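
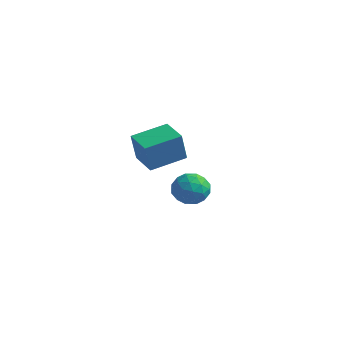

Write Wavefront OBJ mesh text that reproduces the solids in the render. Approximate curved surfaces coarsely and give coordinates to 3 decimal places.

v -3.673 3.619 -3.17
v -3.547 3.177 -1.742
v -3.076 5.174 -2.741
v -2.95 4.732 -1.313
v -2.43 3.208 -3.407
v -2.304 2.766 -1.979
v -1.833 4.763 -2.978
v -1.707 4.321 -1.55
v 1.523 0.8 -2.202
v 2.074 1.357 -2.444
v 2.506 -0.037 -1.896
v 3.057 0.52 -2.138
v 2.613 0.649 -1.46
v 2.006 1.167 -1.65
v 2.574 0.153 -2.69
v 1.967 0.671 -2.88
v 2.723 0.958 -2.746
v 2.747 1.264 -1.986
v 1.833 0.056 -2.354
v 1.857 0.362 -1.594
v 1.712 1.152 -2.35
v 2.868 0.168 -1.99
v 2.607 0.244 -1.592
v 2.931 0.572 -1.734
v 1.672 1.04 -1.883
v 1.996 1.368 -2.025
v 2.313 0.952 -1.447
v 2.584 -0.048 -2.315
v 2.908 0.28 -2.457
v 1.649 0.748 -2.606
v 1.973 1.076 -2.748
v 2.267 0.368 -2.893
v 2.417 1.245 -2.67
v 2.995 0.753 -2.49
v 2.712 0.537 -2.815
v 2.355 0.841 -2.926
v 2.432 1.425 -2.223
v 3.009 0.933 -2.043
v 2.749 1.009 -1.645
v 2.392 1.313 -1.756
v 2.813 1.19 -2.401
v 1.571 0.387 -2.297
v 2.148 -0.105 -2.117
v 2.188 0.007 -2.584
v 1.831 0.311 -2.695
v 1.585 0.567 -1.85
v 2.163 0.075 -1.67
v 2.225 0.479 -1.414
v 1.868 0.783 -1.525
v 1.767 0.13 -1.939
f 2 4 1
f 5 2 1
f 1 4 3
f 3 5 1
f 2 8 4
f 6 2 5
f 6 8 2
f 4 8 3
f 7 5 3
f 3 8 7
f 7 6 5
f 8 6 7
f 9 46 25
f 46 20 49
f 25 49 14
f 46 49 25
f 9 25 21
f 25 14 26
f 21 26 10
f 25 26 21
f 9 21 30
f 21 10 31
f 30 31 16
f 21 31 30
f 9 30 42
f 30 16 45
f 42 45 19
f 30 45 42
f 9 42 46
f 42 19 50
f 46 50 20
f 42 50 46
f 10 26 37
f 26 14 40
f 37 40 18
f 26 40 37
f 14 49 27
f 49 20 48
f 27 48 13
f 49 48 27
f 20 50 47
f 50 19 43
f 47 43 11
f 50 43 47
f 19 45 44
f 45 16 32
f 44 32 15
f 45 32 44
f 16 31 36
f 31 10 33
f 36 33 17
f 31 33 36
f 12 38 24
f 38 18 39
f 24 39 13
f 38 39 24
f 12 24 22
f 24 13 23
f 22 23 11
f 24 23 22
f 12 22 29
f 22 11 28
f 29 28 15
f 22 28 29
f 12 29 34
f 29 15 35
f 34 35 17
f 29 35 34
f 12 34 38
f 34 17 41
f 38 41 18
f 34 41 38
f 13 39 27
f 39 18 40
f 27 40 14
f 39 40 27
f 11 23 47
f 23 13 48
f 47 48 20
f 23 48 47
f 15 28 44
f 28 11 43
f 44 43 19
f 28 43 44
f 17 35 36
f 35 15 32
f 36 32 16
f 35 32 36
f 18 41 37
f 41 17 33
f 37 33 10
f 41 33 37



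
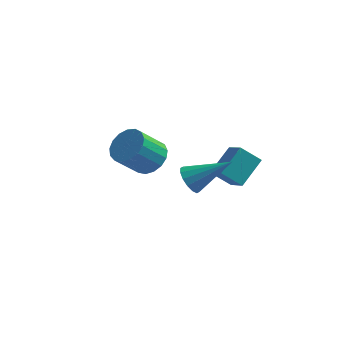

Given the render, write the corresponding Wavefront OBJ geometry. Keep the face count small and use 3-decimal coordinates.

v -3.451 0.508 -2.389
v -2.735 0.535 -1.861
v -3.533 -0.161 -0.743
v -4.249 -0.188 -1.271
v -2.937 0.901 -1.778
v -3.735 0.205 -0.66
v -3.257 1.177 -1.834
v -4.055 0.48 -0.716
v -3.621 1.299 -2.018
v -4.419 0.603 -0.9
v -3.947 1.24 -2.287
v -4.745 0.544 -1.169
v -4.158 1.014 -2.579
v -4.956 0.317 -1.461
v -4.208 0.672 -2.827
v -5.006 -0.025 -1.709
v -4.084 0.292 -2.976
v -4.882 -0.405 -1.858
v -3.816 -0.038 -2.99
v -4.613 -0.735 -1.872
v -3.463 -0.243 -2.866
v -4.261 -0.94 -1.748
v -3.108 -0.276 -2.633
v -3.906 -0.972 -1.515
v -2.832 -0.129 -2.344
v -3.629 -0.826 -1.226
v -2.697 0.164 -2.065
v -3.495 -0.533 -0.947
v -0.87 -3.682 -0.271
v -0.552 -3.437 -0.82
v 0.67 -3.338 0.771
v -0.712 -3.159 -0.676
v -0.914 -3.021 -0.423
v -1.104 -3.06 -0.129
v -1.232 -3.265 0.127
v -1.262 -3.583 0.276
v -1.187 -3.927 0.279
v -1.027 -4.205 0.134
v -0.825 -4.343 -0.118
v -0.635 -4.304 -0.412
v -0.508 -4.099 -0.668
v -0.478 -3.781 -0.817
v -0.457 0.238 -2.662
v 0.104 1.358 -1.802
v -1.086 1.061 -3.325
v -0.525 2.182 -2.465
v 0.405 0.338 -3.355
v 0.966 1.459 -2.495
v -0.224 1.162 -4.018
v 0.337 2.282 -3.158
f 2 1 5
f 2 5 3
f 3 5 6
f 3 6 4
f 5 1 7
f 5 7 6
f 6 7 8
f 6 8 4
f 7 1 9
f 7 9 8
f 8 9 10
f 8 10 4
f 9 1 11
f 9 11 10
f 10 11 12
f 10 12 4
f 11 1 13
f 11 13 12
f 12 13 14
f 12 14 4
f 13 1 15
f 13 15 14
f 14 15 16
f 14 16 4
f 15 1 17
f 15 17 16
f 16 17 18
f 16 18 4
f 17 1 19
f 17 19 18
f 18 19 20
f 18 20 4
f 19 1 21
f 19 21 20
f 20 21 22
f 20 22 4
f 21 1 23
f 21 23 22
f 22 23 24
f 22 24 4
f 23 1 25
f 23 25 24
f 24 25 26
f 24 26 4
f 25 1 27
f 25 27 26
f 26 27 28
f 26 28 4
f 27 1 2
f 27 2 28
f 28 2 3
f 28 3 4
f 30 29 32
f 30 32 31
f 32 29 33
f 32 33 31
f 33 29 34
f 33 34 31
f 34 29 35
f 34 35 31
f 35 29 36
f 35 36 31
f 36 29 37
f 36 37 31
f 37 29 38
f 37 38 31
f 38 29 39
f 38 39 31
f 39 29 40
f 39 40 31
f 40 29 41
f 40 41 31
f 41 29 42
f 41 42 31
f 42 29 30
f 42 30 31
f 44 46 43
f 47 44 43
f 43 46 45
f 45 47 43
f 44 50 46
f 48 44 47
f 48 50 44
f 46 50 45
f 49 47 45
f 45 50 49
f 49 48 47
f 50 48 49



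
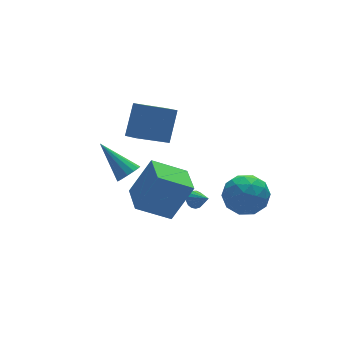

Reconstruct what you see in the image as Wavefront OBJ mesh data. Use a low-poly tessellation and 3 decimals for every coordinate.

v 0.721 -2.516 1.017
v 1.403 -1.978 1.844
v 2.317 -3.122 0.096
v 2.999 -2.584 0.923
v 2.35 -3.549 1.216
v 1.364 -3.174 1.785
v 2.356 -1.926 0.155
v 1.37 -1.551 0.724
v 2.413 -1.613 1.311
v 2.41 -2.617 1.966
v 1.31 -2.483 -0.026
v 1.307 -3.487 0.629
v 0.922 -2.193 1.511
v 2.798 -2.907 0.429
v 2.417 -3.474 0.601
v 2.817 -3.158 1.087
v 0.899 -2.897 1.477
v 1.3 -2.581 1.962
v 1.857 -3.504 1.593
v 2.42 -2.519 -0.022
v 2.821 -2.203 0.463
v 0.903 -1.942 0.853
v 1.303 -1.626 1.339
v 1.863 -1.596 0.347
v 1.916 -1.663 1.684
v 2.854 -2.02 1.143
v 2.476 -1.632 0.692
v 1.897 -1.412 1.026
v 1.914 -2.253 2.069
v 2.852 -2.61 1.528
v 2.471 -3.177 1.7
v 1.892 -2.956 2.035
v 2.508 -2.039 1.756
v 0.868 -2.49 0.412
v 1.806 -2.847 -0.129
v 1.828 -2.144 -0.095
v 1.249 -1.923 0.24
v 0.866 -3.08 0.797
v 1.804 -3.437 0.256
v 1.823 -3.688 0.914
v 1.244 -3.468 1.248
v 1.212 -3.061 0.184
v 0.44 2.34 1.769
v -1.278 2.458 2.683
v 0.293 3.226 1.377
v -1.425 3.345 2.291
v 1.305 3.155 3.289
v -0.413 3.274 4.203
v 1.158 4.042 2.897
v -0.56 4.16 3.811
v 0.228 -0.633 -0.185
v 0.647 -0.399 -0.014
v 0.452 -1.527 0.485
v 0.473 -0.327 0.141
v 0.242 -0.325 0.221
v 0.008 -0.393 0.208
v -0.176 -0.517 0.104
v -0.267 -0.667 -0.065
v -0.245 -0.809 -0.262
v -0.114 -0.911 -0.442
v 0.094 -0.949 -0.562
v 0.333 -0.915 -0.597
v 0.548 -0.816 -0.537
v 0.69 -0.675 -0.397
v 0.726 -0.525 -0.208
v -2.583 0.672 1.842
v -1.975 0.678 2.147
v -3.297 2.188 3.238
v -1.959 0.942 1.869
v -2.142 1.12 1.582
v -2.464 1.155 1.379
v -2.825 1.038 1.322
v -3.108 0.804 1.431
v -3.225 0.529 1.67
v -3.138 0.299 1.964
v -2.875 0.188 2.219
v -2.519 0.23 2.355
v -2.184 0.413 2.328
v -2.101 -2.669 0.921
v -3.643 -2.078 1.86
v -1.582 -1.038 0.746
v -3.125 -0.447 1.685
v -1.015 -2.813 2.795
v -2.558 -2.222 3.734
v -0.497 -1.182 2.62
v -2.039 -0.591 3.559
f 1 38 17
f 38 12 41
f 17 41 6
f 38 41 17
f 1 17 13
f 17 6 18
f 13 18 2
f 17 18 13
f 1 13 22
f 13 2 23
f 22 23 8
f 13 23 22
f 1 22 34
f 22 8 37
f 34 37 11
f 22 37 34
f 1 34 38
f 34 11 42
f 38 42 12
f 34 42 38
f 2 18 29
f 18 6 32
f 29 32 10
f 18 32 29
f 6 41 19
f 41 12 40
f 19 40 5
f 41 40 19
f 12 42 39
f 42 11 35
f 39 35 3
f 42 35 39
f 11 37 36
f 37 8 24
f 36 24 7
f 37 24 36
f 8 23 28
f 23 2 25
f 28 25 9
f 23 25 28
f 4 30 16
f 30 10 31
f 16 31 5
f 30 31 16
f 4 16 14
f 16 5 15
f 14 15 3
f 16 15 14
f 4 14 21
f 14 3 20
f 21 20 7
f 14 20 21
f 4 21 26
f 21 7 27
f 26 27 9
f 21 27 26
f 4 26 30
f 26 9 33
f 30 33 10
f 26 33 30
f 5 31 19
f 31 10 32
f 19 32 6
f 31 32 19
f 3 15 39
f 15 5 40
f 39 40 12
f 15 40 39
f 7 20 36
f 20 3 35
f 36 35 11
f 20 35 36
f 9 27 28
f 27 7 24
f 28 24 8
f 27 24 28
f 10 33 29
f 33 9 25
f 29 25 2
f 33 25 29
f 44 46 43
f 47 44 43
f 43 46 45
f 45 47 43
f 44 50 46
f 48 44 47
f 48 50 44
f 46 50 45
f 49 47 45
f 45 50 49
f 49 48 47
f 50 48 49
f 52 51 54
f 52 54 53
f 54 51 55
f 54 55 53
f 55 51 56
f 55 56 53
f 56 51 57
f 56 57 53
f 57 51 58
f 57 58 53
f 58 51 59
f 58 59 53
f 59 51 60
f 59 60 53
f 60 51 61
f 60 61 53
f 61 51 62
f 61 62 53
f 62 51 63
f 62 63 53
f 63 51 64
f 63 64 53
f 64 51 65
f 64 65 53
f 65 51 52
f 65 52 53
f 67 66 69
f 67 69 68
f 69 66 70
f 69 70 68
f 70 66 71
f 70 71 68
f 71 66 72
f 71 72 68
f 72 66 73
f 72 73 68
f 73 66 74
f 73 74 68
f 74 66 75
f 74 75 68
f 75 66 76
f 75 76 68
f 76 66 77
f 76 77 68
f 77 66 78
f 77 78 68
f 78 66 67
f 78 67 68
f 80 82 79
f 83 80 79
f 79 82 81
f 81 83 79
f 80 86 82
f 84 80 83
f 84 86 80
f 82 86 81
f 85 83 81
f 81 86 85
f 85 84 83
f 86 84 85



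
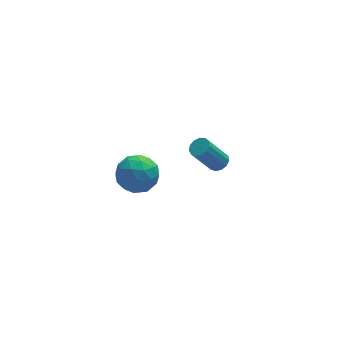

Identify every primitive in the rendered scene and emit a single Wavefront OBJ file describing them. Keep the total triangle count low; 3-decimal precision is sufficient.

v -3.287 -2.829 3.518
v -2.539 -2.249 3.109
v -2.221 -3.391 4.671
v -1.473 -2.811 4.262
v -2.263 -2.364 4.75
v -2.922 -2.017 4.037
v -1.838 -3.623 3.743
v -2.497 -3.276 3.03
v -1.644 -2.741 3.248
v -1.906 -1.962 3.87
v -2.854 -3.678 3.91
v -3.116 -2.899 4.532
v -3.006 -2.49 3.212
v -1.754 -3.15 4.568
v -2.218 -2.887 4.854
v -1.778 -2.547 4.614
v -3.231 -2.353 3.758
v -2.792 -2.012 3.517
v -2.63 -2.08 4.482
v -1.968 -3.628 4.263
v -1.529 -3.287 4.022
v -2.982 -3.093 3.166
v -2.542 -2.753 2.926
v -2.13 -3.56 3.298
v -2.041 -2.438 3.054
v -1.414 -2.768 3.731
v -1.629 -3.245 3.426
v -2.016 -3.041 3.008
v -2.195 -1.981 3.419
v -1.569 -2.311 4.097
v -2.033 -2.048 4.384
v -2.42 -1.844 3.965
v -1.669 -2.269 3.501
v -3.191 -3.329 3.683
v -2.565 -3.659 4.361
v -2.34 -3.796 3.815
v -2.727 -3.592 3.396
v -3.346 -2.872 4.049
v -2.719 -3.202 4.726
v -2.744 -2.599 4.772
v -3.131 -2.395 4.354
v -3.091 -3.371 4.279
v 2.845 2.81 -2.44
v 3.221 3.154 -2.184
v 2.23 3.074 -0.624
v 1.855 2.73 -0.88
v 2.999 3.344 -2.315
v 2.008 3.265 -0.755
v 2.728 3.366 -2.486
v 1.737 3.286 -0.926
v 2.494 3.21 -2.643
v 1.503 3.131 -1.082
v 2.372 2.928 -2.735
v 1.381 2.848 -1.174
v 2.4 2.608 -2.733
v 1.409 2.528 -1.173
v 2.57 2.352 -2.639
v 1.579 2.272 -1.078
v 2.827 2.242 -2.481
v 1.836 2.162 -0.921
v 3.09 2.312 -2.31
v 2.099 2.232 -0.75
v 3.275 2.54 -2.181
v 2.284 2.46 -0.621
v 3.324 2.854 -2.134
v 2.333 2.774 -0.574
f 1 38 17
f 38 12 41
f 17 41 6
f 38 41 17
f 1 17 13
f 17 6 18
f 13 18 2
f 17 18 13
f 1 13 22
f 13 2 23
f 22 23 8
f 13 23 22
f 1 22 34
f 22 8 37
f 34 37 11
f 22 37 34
f 1 34 38
f 34 11 42
f 38 42 12
f 34 42 38
f 2 18 29
f 18 6 32
f 29 32 10
f 18 32 29
f 6 41 19
f 41 12 40
f 19 40 5
f 41 40 19
f 12 42 39
f 42 11 35
f 39 35 3
f 42 35 39
f 11 37 36
f 37 8 24
f 36 24 7
f 37 24 36
f 8 23 28
f 23 2 25
f 28 25 9
f 23 25 28
f 4 30 16
f 30 10 31
f 16 31 5
f 30 31 16
f 4 16 14
f 16 5 15
f 14 15 3
f 16 15 14
f 4 14 21
f 14 3 20
f 21 20 7
f 14 20 21
f 4 21 26
f 21 7 27
f 26 27 9
f 21 27 26
f 4 26 30
f 26 9 33
f 30 33 10
f 26 33 30
f 5 31 19
f 31 10 32
f 19 32 6
f 31 32 19
f 3 15 39
f 15 5 40
f 39 40 12
f 15 40 39
f 7 20 36
f 20 3 35
f 36 35 11
f 20 35 36
f 9 27 28
f 27 7 24
f 28 24 8
f 27 24 28
f 10 33 29
f 33 9 25
f 29 25 2
f 33 25 29
f 44 43 47
f 44 47 45
f 45 47 48
f 45 48 46
f 47 43 49
f 47 49 48
f 48 49 50
f 48 50 46
f 49 43 51
f 49 51 50
f 50 51 52
f 50 52 46
f 51 43 53
f 51 53 52
f 52 53 54
f 52 54 46
f 53 43 55
f 53 55 54
f 54 55 56
f 54 56 46
f 55 43 57
f 55 57 56
f 56 57 58
f 56 58 46
f 57 43 59
f 57 59 58
f 58 59 60
f 58 60 46
f 59 43 61
f 59 61 60
f 60 61 62
f 60 62 46
f 61 43 63
f 61 63 62
f 62 63 64
f 62 64 46
f 63 43 65
f 63 65 64
f 64 65 66
f 64 66 46
f 65 43 44
f 65 44 66
f 66 44 45
f 66 45 46



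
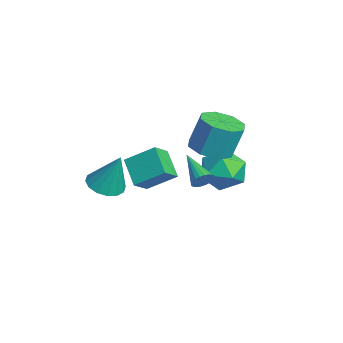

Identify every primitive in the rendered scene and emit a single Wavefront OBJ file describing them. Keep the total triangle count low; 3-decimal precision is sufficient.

v -3.74 -1.417 -1.611
v -2.797 -1.505 -1.821
v -3.24 -0.783 0.371
v -2.914 -1.032 -1.943
v -3.251 -0.662 -1.975
v -3.72 -0.494 -1.911
v -4.194 -0.573 -1.766
v -4.547 -0.878 -1.579
v -4.683 -1.328 -1.401
v -4.567 -1.801 -1.279
v -4.229 -2.171 -1.247
v -3.761 -2.339 -1.311
v -3.286 -2.26 -1.456
v -2.934 -1.955 -1.643
v -0.507 2.397 0.091
v -0.221 2.192 0.552
v -2.073 2.003 0.889
v -0.247 2.41 0.609
v -0.312 2.625 0.587
v -0.407 2.806 0.49
v -0.518 2.925 0.332
v -0.627 2.963 0.137
v -0.717 2.914 -0.065
v -0.776 2.788 -0.243
v -0.794 2.601 -0.37
v -0.768 2.384 -0.427
v -0.703 2.168 -0.405
v -0.608 1.987 -0.307
v -0.497 1.869 -0.149
v -0.388 1.831 0.046
v -0.298 1.879 0.247
v -0.239 2.006 0.425
v -1.523 2.948 1.491
v -0.438 3.047 1.454
v -0.432 3.611 3.132
v -1.517 3.512 3.169
v -0.83 3.745 1.221
v -0.825 4.309 2.898
v -1.629 3.976 1.145
v -1.623 4.541 2.823
v -2.365 3.605 1.273
v -2.359 4.169 2.95
v -2.608 2.849 1.528
v -2.602 3.413 3.206
v -2.215 2.151 1.762
v -2.21 2.715 3.439
v -1.417 1.919 1.837
v -1.411 2.484 3.515
v -0.681 2.291 1.71
v -0.675 2.855 3.387
v -3.734 4.915 -1.145
v -2.588 4.804 -1.608
v -3.592 3.076 -0.352
v -2.446 2.965 -0.815
v -2.667 3.764 0.107
v -2.755 4.901 -0.383
v -3.425 2.979 -1.577
v -3.513 4.116 -2.067
v -2.398 3.607 -1.876
v -1.929 4.093 -0.835
v -4.251 3.787 -1.125
v -3.782 4.273 -0.084
v 1.702 -0.549 1.348
v 0.491 -0.74 2.213
v 2.124 0.703 2.215
v 0.913 0.511 3.08
v 2.287 -1.211 2.02
v 1.076 -1.403 2.885
v 2.709 0.04 2.887
v 1.498 -0.151 3.752
f 2 1 4
f 2 4 3
f 4 1 5
f 4 5 3
f 5 1 6
f 5 6 3
f 6 1 7
f 6 7 3
f 7 1 8
f 7 8 3
f 8 1 9
f 8 9 3
f 9 1 10
f 9 10 3
f 10 1 11
f 10 11 3
f 11 1 12
f 11 12 3
f 12 1 13
f 12 13 3
f 13 1 14
f 13 14 3
f 14 1 2
f 14 2 3
f 16 15 18
f 16 18 17
f 18 15 19
f 18 19 17
f 19 15 20
f 19 20 17
f 20 15 21
f 20 21 17
f 21 15 22
f 21 22 17
f 22 15 23
f 22 23 17
f 23 15 24
f 23 24 17
f 24 15 25
f 24 25 17
f 25 15 26
f 25 26 17
f 26 15 27
f 26 27 17
f 27 15 28
f 27 28 17
f 28 15 29
f 28 29 17
f 29 15 30
f 29 30 17
f 30 15 31
f 30 31 17
f 31 15 32
f 31 32 17
f 32 15 16
f 32 16 17
f 34 33 37
f 34 37 35
f 35 37 38
f 35 38 36
f 37 33 39
f 37 39 38
f 38 39 40
f 38 40 36
f 39 33 41
f 39 41 40
f 40 41 42
f 40 42 36
f 41 33 43
f 41 43 42
f 42 43 44
f 42 44 36
f 43 33 45
f 43 45 44
f 44 45 46
f 44 46 36
f 45 33 47
f 45 47 46
f 46 47 48
f 46 48 36
f 47 33 49
f 47 49 48
f 48 49 50
f 48 50 36
f 49 33 34
f 49 34 50
f 50 34 35
f 50 35 36
f 51 62 56
f 51 56 52
f 51 52 58
f 51 58 61
f 51 61 62
f 52 56 60
f 56 62 55
f 62 61 53
f 61 58 57
f 58 52 59
f 54 60 55
f 54 55 53
f 54 53 57
f 54 57 59
f 54 59 60
f 55 60 56
f 53 55 62
f 57 53 61
f 59 57 58
f 60 59 52
f 64 66 63
f 67 64 63
f 63 66 65
f 65 67 63
f 64 70 66
f 68 64 67
f 68 70 64
f 66 70 65
f 69 67 65
f 65 70 69
f 69 68 67
f 70 68 69



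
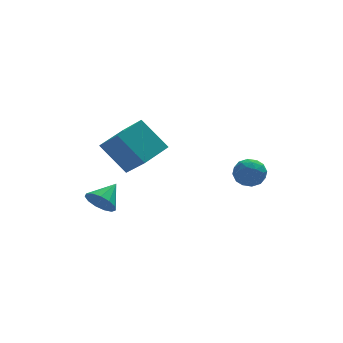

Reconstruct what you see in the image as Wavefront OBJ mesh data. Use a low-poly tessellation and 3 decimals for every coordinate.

v -2.738 1.611 -3.262
v -2.103 1.191 -3.64
v -1.802 2.429 -2.598
v -2.216 1.555 -3.93
v -2.494 1.937 -4.008
v -2.85 2.215 -3.849
v -3.171 2.301 -3.504
v -3.354 2.168 -3.082
v -3.341 1.858 -2.717
v -3.138 1.47 -2.525
v -2.807 1.126 -2.567
v -2.455 0.936 -2.83
v -2.192 0.96 -3.23
v 3.718 -0.924 -0.166
v 4.249 -1.536 -0.345
v 2.691 -1.784 -0.275
v 3.222 -2.396 -0.454
v 3.205 -2.072 0.31
v 3.84 -1.54 0.377
v 3.1 -1.78 -0.997
v 3.735 -1.248 -0.93
v 3.867 -2.065 -0.859
v 3.933 -2.246 -0.051
v 3.007 -1.074 -0.569
v 3.073 -1.255 0.239
v 4.074 -1.155 -0.246
v 2.866 -2.165 -0.374
v 2.856 -1.975 0.075
v 3.169 -2.335 -0.03
v 3.833 -1.157 0.179
v 4.146 -1.517 0.073
v 3.532 -1.832 0.459
v 2.794 -1.803 -0.693
v 3.107 -2.163 -0.799
v 3.771 -0.985 -0.59
v 4.084 -1.345 -0.695
v 3.408 -1.488 -1.079
v 4.162 -1.826 -0.654
v 3.558 -2.331 -0.718
v 3.486 -1.969 -1.037
v 3.859 -1.656 -0.998
v 4.2 -1.932 -0.179
v 3.596 -2.437 -0.243
v 3.586 -2.246 0.207
v 3.96 -1.934 0.246
v 3.976 -2.243 -0.481
v 3.344 -0.883 -0.377
v 2.74 -1.388 -0.441
v 2.98 -1.386 -0.866
v 3.354 -1.074 -0.827
v 3.382 -0.989 0.098
v 2.778 -1.494 0.034
v 3.081 -1.664 0.378
v 3.454 -1.351 0.417
v 2.964 -1.077 -0.139
v -2.153 -1.422 0.338
v -1.584 -2.643 1.546
v -3.16 -0.525 1.719
v -2.592 -1.747 2.927
v -0.868 -0.493 0.673
v -0.3 -1.715 1.881
v -1.876 0.403 2.054
v -1.307 -0.818 3.262
f 2 1 4
f 2 4 3
f 4 1 5
f 4 5 3
f 5 1 6
f 5 6 3
f 6 1 7
f 6 7 3
f 7 1 8
f 7 8 3
f 8 1 9
f 8 9 3
f 9 1 10
f 9 10 3
f 10 1 11
f 10 11 3
f 11 1 12
f 11 12 3
f 12 1 13
f 12 13 3
f 13 1 2
f 13 2 3
f 14 51 30
f 51 25 54
f 30 54 19
f 51 54 30
f 14 30 26
f 30 19 31
f 26 31 15
f 30 31 26
f 14 26 35
f 26 15 36
f 35 36 21
f 26 36 35
f 14 35 47
f 35 21 50
f 47 50 24
f 35 50 47
f 14 47 51
f 47 24 55
f 51 55 25
f 47 55 51
f 15 31 42
f 31 19 45
f 42 45 23
f 31 45 42
f 19 54 32
f 54 25 53
f 32 53 18
f 54 53 32
f 25 55 52
f 55 24 48
f 52 48 16
f 55 48 52
f 24 50 49
f 50 21 37
f 49 37 20
f 50 37 49
f 21 36 41
f 36 15 38
f 41 38 22
f 36 38 41
f 17 43 29
f 43 23 44
f 29 44 18
f 43 44 29
f 17 29 27
f 29 18 28
f 27 28 16
f 29 28 27
f 17 27 34
f 27 16 33
f 34 33 20
f 27 33 34
f 17 34 39
f 34 20 40
f 39 40 22
f 34 40 39
f 17 39 43
f 39 22 46
f 43 46 23
f 39 46 43
f 18 44 32
f 44 23 45
f 32 45 19
f 44 45 32
f 16 28 52
f 28 18 53
f 52 53 25
f 28 53 52
f 20 33 49
f 33 16 48
f 49 48 24
f 33 48 49
f 22 40 41
f 40 20 37
f 41 37 21
f 40 37 41
f 23 46 42
f 46 22 38
f 42 38 15
f 46 38 42
f 57 59 56
f 60 57 56
f 56 59 58
f 58 60 56
f 57 63 59
f 61 57 60
f 61 63 57
f 59 63 58
f 62 60 58
f 58 63 62
f 62 61 60
f 63 61 62



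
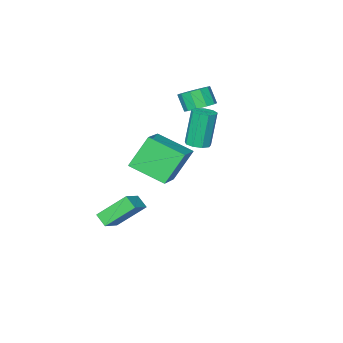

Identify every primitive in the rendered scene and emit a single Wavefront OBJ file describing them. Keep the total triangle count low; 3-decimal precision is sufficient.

v -1.151 1.499 2.108
v -0.722 0.976 2.179
v -1.241 0.838 4.302
v -1.669 1.361 4.232
v -0.499 1.376 2.259
v -1.018 1.238 4.383
v -0.581 1.833 2.269
v -1.099 1.696 4.392
v -0.929 2.135 2.204
v -1.448 1.997 4.327
v -1.381 2.139 2.094
v -1.9 2.001 4.217
v -1.725 1.843 1.99
v -2.244 1.705 4.114
v -1.801 1.387 1.942
v -2.319 1.249 4.066
v -1.572 0.983 1.972
v -2.09 0.845 4.095
v -1.146 0.82 2.065
v -1.664 0.682 4.189
v 0.812 -1.04 -2.35
v 1.924 -0.516 -1.681
v 0.776 -0.319 -2.854
v 1.888 0.205 -2.184
v 2.072 -1.945 -3.736
v 3.184 -1.421 -3.066
v 2.036 -1.224 -4.239
v 3.148 -0.7 -3.57
v 0.162 2.851 2.707
v 1.106 1.123 3.493
v 1.535 3.944 3.46
v 2.479 2.217 4.246
v 1.261 2.663 0.974
v 2.205 0.936 1.76
v 2.634 3.757 1.727
v 3.578 2.029 2.513
v -3.801 -1.696 2.451
v -3.004 -2.072 2.227
v -3.021 -2.701 3.226
v -3.819 -2.324 3.449
v -2.899 -1.605 2.523
v -2.916 -2.234 3.522
v -3.139 -1.173 2.791
v -3.156 -1.802 3.79
v -3.632 -0.94 2.929
v -3.649 -1.569 3.928
v -4.19 -0.996 2.885
v -4.207 -1.625 3.883
v -4.599 -1.319 2.674
v -4.616 -1.948 3.673
v -4.704 -1.786 2.378
v -4.721 -2.415 3.377
v -4.464 -2.218 2.11
v -4.481 -2.847 3.109
v -3.971 -2.451 1.972
v -3.988 -3.08 2.971
v -3.413 -2.395 2.017
v -3.43 -3.024 3.015
f 2 1 5
f 2 5 3
f 3 5 6
f 3 6 4
f 5 1 7
f 5 7 6
f 6 7 8
f 6 8 4
f 7 1 9
f 7 9 8
f 8 9 10
f 8 10 4
f 9 1 11
f 9 11 10
f 10 11 12
f 10 12 4
f 11 1 13
f 11 13 12
f 12 13 14
f 12 14 4
f 13 1 15
f 13 15 14
f 14 15 16
f 14 16 4
f 15 1 17
f 15 17 16
f 16 17 18
f 16 18 4
f 17 1 19
f 17 19 18
f 18 19 20
f 18 20 4
f 19 1 2
f 19 2 20
f 20 2 3
f 20 3 4
f 22 24 21
f 25 22 21
f 21 24 23
f 23 25 21
f 22 28 24
f 26 22 25
f 26 28 22
f 24 28 23
f 27 25 23
f 23 28 27
f 27 26 25
f 28 26 27
f 30 32 29
f 33 30 29
f 29 32 31
f 31 33 29
f 30 36 32
f 34 30 33
f 34 36 30
f 32 36 31
f 35 33 31
f 31 36 35
f 35 34 33
f 36 34 35
f 38 37 41
f 38 41 39
f 39 41 42
f 39 42 40
f 41 37 43
f 41 43 42
f 42 43 44
f 42 44 40
f 43 37 45
f 43 45 44
f 44 45 46
f 44 46 40
f 45 37 47
f 45 47 46
f 46 47 48
f 46 48 40
f 47 37 49
f 47 49 48
f 48 49 50
f 48 50 40
f 49 37 51
f 49 51 50
f 50 51 52
f 50 52 40
f 51 37 53
f 51 53 52
f 52 53 54
f 52 54 40
f 53 37 55
f 53 55 54
f 54 55 56
f 54 56 40
f 55 37 57
f 55 57 56
f 56 57 58
f 56 58 40
f 57 37 38
f 57 38 58
f 58 38 39
f 58 39 40



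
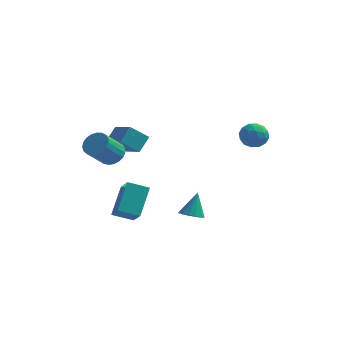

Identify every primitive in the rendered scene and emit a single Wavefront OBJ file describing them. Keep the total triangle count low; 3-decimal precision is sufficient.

v -2.864 -2.52 -1.059
v -2.247 -3.559 -0.042
v -2.702 -1.14 0.251
v -2.085 -2.179 1.269
v -1.755 -2.261 -1.469
v -1.138 -3.3 -0.451
v -1.593 -0.881 -0.158
v -0.976 -1.92 0.859
v -2.895 -0.402 3.189
v -2.571 0.386 3.915
v -3.976 0.653 2.525
v -3.652 1.442 3.252
v -1.988 -0.002 2.348
v -1.664 0.787 3.075
v -3.069 1.054 1.685
v -2.745 1.842 2.411
v 2.935 3.197 2.306
v 3.399 3.633 2.872
v 3.621 2.047 2.628
v 4.085 2.483 3.194
v 3.257 2.344 3.339
v 2.833 3.055 3.139
v 4.187 2.625 2.361
v 3.763 3.336 2.161
v 4.173 3.279 2.906
v 3.598 3.106 3.51
v 3.422 2.574 1.99
v 2.847 2.401 2.594
v 3.107 3.516 2.56
v 3.913 2.164 2.94
v 3.427 2.082 3.025
v 3.699 2.339 3.357
v 2.774 3.177 2.717
v 3.047 3.433 3.05
v 2.963 2.675 3.325
v 3.973 2.247 2.45
v 4.246 2.503 2.783
v 3.321 3.341 2.143
v 3.593 3.598 2.475
v 4.057 3.005 2.175
v 3.834 3.564 2.913
v 4.238 2.888 3.103
v 4.297 2.971 2.613
v 4.048 3.389 2.496
v 3.496 3.462 3.268
v 3.9 2.786 3.458
v 3.413 2.705 3.543
v 3.164 3.123 3.425
v 3.951 3.254 3.288
v 3.12 2.894 2.042
v 3.524 2.218 2.232
v 3.856 2.557 2.075
v 3.607 2.975 1.957
v 2.782 2.792 2.397
v 3.186 2.116 2.587
v 2.972 2.291 3.004
v 2.723 2.709 2.887
v 3.069 2.426 2.212
v -3.077 -1.379 2.82
v -2.403 -1.771 2.84
v -3.009 -2.753 4.019
v -3.683 -2.361 4
v -2.352 -1.538 3.06
v -2.958 -2.52 4.239
v -2.427 -1.278 3.238
v -3.032 -2.26 4.418
v -2.613 -1.035 3.345
v -3.219 -2.017 4.524
v -2.88 -0.852 3.36
v -3.486 -1.834 4.54
v -3.181 -0.759 3.282
v -3.787 -1.741 4.462
v -3.464 -0.774 3.125
v -4.07 -1.756 4.304
v -3.681 -0.894 2.914
v -4.286 -1.876 4.094
v -3.792 -1.097 2.688
v -4.398 -2.079 3.867
v -3.78 -1.349 2.484
v -4.386 -2.331 3.664
v -3.647 -1.606 2.338
v -4.253 -2.588 3.518
v -3.415 -1.824 2.276
v -4.021 -2.806 3.456
v -3.125 -1.965 2.308
v -3.73 -2.947 3.487
v -2.826 -2.005 2.428
v -3.432 -2.987 3.608
v -2.571 -1.936 2.616
v -3.176 -2.918 3.796
v 1.041 -1.167 -1.348
v 1.391 -1.725 -1.11
v 1.219 -0.493 -0.032
v 1.644 -1.509 -1.255
v 1.736 -1.203 -1.424
v 1.641 -0.886 -1.573
v 1.386 -0.645 -1.662
v 1.038 -0.544 -1.667
v 0.691 -0.61 -1.586
v 0.438 -0.825 -1.442
v 0.346 -1.132 -1.272
v 0.441 -1.448 -1.123
v 0.696 -1.689 -1.034
v 1.044 -1.79 -1.03
f 2 4 1
f 5 2 1
f 1 4 3
f 3 5 1
f 2 8 4
f 6 2 5
f 6 8 2
f 4 8 3
f 7 5 3
f 3 8 7
f 7 6 5
f 8 6 7
f 10 12 9
f 13 10 9
f 9 12 11
f 11 13 9
f 10 16 12
f 14 10 13
f 14 16 10
f 12 16 11
f 15 13 11
f 11 16 15
f 15 14 13
f 16 14 15
f 17 54 33
f 54 28 57
f 33 57 22
f 54 57 33
f 17 33 29
f 33 22 34
f 29 34 18
f 33 34 29
f 17 29 38
f 29 18 39
f 38 39 24
f 29 39 38
f 17 38 50
f 38 24 53
f 50 53 27
f 38 53 50
f 17 50 54
f 50 27 58
f 54 58 28
f 50 58 54
f 18 34 45
f 34 22 48
f 45 48 26
f 34 48 45
f 22 57 35
f 57 28 56
f 35 56 21
f 57 56 35
f 28 58 55
f 58 27 51
f 55 51 19
f 58 51 55
f 27 53 52
f 53 24 40
f 52 40 23
f 53 40 52
f 24 39 44
f 39 18 41
f 44 41 25
f 39 41 44
f 20 46 32
f 46 26 47
f 32 47 21
f 46 47 32
f 20 32 30
f 32 21 31
f 30 31 19
f 32 31 30
f 20 30 37
f 30 19 36
f 37 36 23
f 30 36 37
f 20 37 42
f 37 23 43
f 42 43 25
f 37 43 42
f 20 42 46
f 42 25 49
f 46 49 26
f 42 49 46
f 21 47 35
f 47 26 48
f 35 48 22
f 47 48 35
f 19 31 55
f 31 21 56
f 55 56 28
f 31 56 55
f 23 36 52
f 36 19 51
f 52 51 27
f 36 51 52
f 25 43 44
f 43 23 40
f 44 40 24
f 43 40 44
f 26 49 45
f 49 25 41
f 45 41 18
f 49 41 45
f 60 59 63
f 60 63 61
f 61 63 64
f 61 64 62
f 63 59 65
f 63 65 64
f 64 65 66
f 64 66 62
f 65 59 67
f 65 67 66
f 66 67 68
f 66 68 62
f 67 59 69
f 67 69 68
f 68 69 70
f 68 70 62
f 69 59 71
f 69 71 70
f 70 71 72
f 70 72 62
f 71 59 73
f 71 73 72
f 72 73 74
f 72 74 62
f 73 59 75
f 73 75 74
f 74 75 76
f 74 76 62
f 75 59 77
f 75 77 76
f 76 77 78
f 76 78 62
f 77 59 79
f 77 79 78
f 78 79 80
f 78 80 62
f 79 59 81
f 79 81 80
f 80 81 82
f 80 82 62
f 81 59 83
f 81 83 82
f 82 83 84
f 82 84 62
f 83 59 85
f 83 85 84
f 84 85 86
f 84 86 62
f 85 59 87
f 85 87 86
f 86 87 88
f 86 88 62
f 87 59 89
f 87 89 88
f 88 89 90
f 88 90 62
f 89 59 60
f 89 60 90
f 90 60 61
f 90 61 62
f 92 91 94
f 92 94 93
f 94 91 95
f 94 95 93
f 95 91 96
f 95 96 93
f 96 91 97
f 96 97 93
f 97 91 98
f 97 98 93
f 98 91 99
f 98 99 93
f 99 91 100
f 99 100 93
f 100 91 101
f 100 101 93
f 101 91 102
f 101 102 93
f 102 91 103
f 102 103 93
f 103 91 104
f 103 104 93
f 104 91 92
f 104 92 93



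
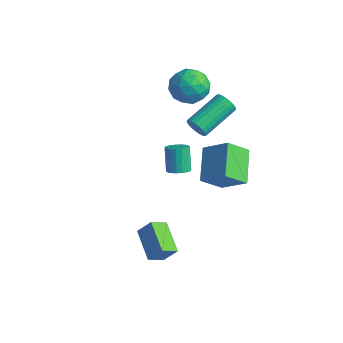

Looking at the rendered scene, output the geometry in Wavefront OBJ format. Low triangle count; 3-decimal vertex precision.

v -1.137 2.387 -2.832
v -0.585 2.437 -2.577
v -1.171 2.902 -1.394
v -1.723 2.853 -1.648
v -0.621 2.681 -2.691
v -1.207 3.146 -1.508
v -0.759 2.866 -2.833
v -1.345 3.331 -1.649
v -0.972 2.957 -2.974
v -1.558 3.422 -1.791
v -1.218 2.935 -3.087
v -1.804 3.4 -1.904
v -1.448 2.805 -3.15
v -2.034 3.27 -1.967
v -1.616 2.592 -3.149
v -2.202 3.057 -1.966
v -1.689 2.338 -3.086
v -2.275 2.803 -1.903
v -1.653 2.094 -2.972
v -2.239 2.559 -1.789
v -1.515 1.909 -2.831
v -2.101 2.374 -1.647
v -1.302 1.818 -2.689
v -1.888 2.283 -1.506
v -1.056 1.84 -2.576
v -1.642 2.305 -1.393
v -0.826 1.97 -2.513
v -1.412 2.435 -1.33
v -0.658 2.183 -2.514
v -1.244 2.648 -1.331
v 3.406 -2.945 -2.532
v 3.23 -3.754 -2.027
v 1.981 -2.272 -1.949
v 1.806 -3.081 -1.443
v 3.914 -2.559 -1.737
v 3.739 -3.368 -1.231
v 2.49 -1.886 -1.153
v 2.314 -2.695 -0.648
v 1.147 1.3 2.855
v 1.472 1.468 2.379
v 1.478 3.408 3.07
v 1.153 3.24 3.545
v 1.254 1.497 2.299
v 1.261 3.438 2.989
v 1.02 1.496 2.302
v 1.027 3.437 2.993
v 0.805 1.466 2.39
v 0.812 3.407 3.081
v 0.642 1.41 2.549
v 0.649 3.351 3.239
v 0.556 1.337 2.754
v 0.563 3.278 3.445
v 0.56 1.259 2.975
v 0.567 3.2 3.665
v 0.653 1.187 3.177
v 0.66 3.128 3.868
v 0.822 1.132 3.33
v 0.828 3.072 4.021
v 1.039 1.102 3.411
v 1.046 3.043 4.101
v 1.273 1.103 3.407
v 1.28 3.044 4.098
v 1.488 1.133 3.319
v 1.495 3.074 4.01
v 1.651 1.189 3.161
v 1.658 3.13 3.851
v 1.737 1.262 2.955
v 1.744 3.203 3.646
v 1.733 1.34 2.735
v 1.74 3.281 3.425
v 1.64 1.412 2.532
v 1.647 3.353 3.223
v -1.693 2.835 2.976
v -1.087 3.69 3.062
v -0.753 2.05 4.158
v -0.147 2.905 4.244
v -1.142 2.93 4.583
v -1.723 3.415 3.853
v -0.117 2.325 3.367
v -0.698 2.81 2.637
v -0.113 3.375 3.304
v -0.746 3.748 4.055
v -1.094 1.992 3.165
v -1.727 2.365 3.916
v -1.472 3.331 2.915
v -0.368 2.409 4.305
v -0.953 2.423 4.504
v -0.596 2.926 4.555
v -1.846 3.17 3.38
v -1.49 3.672 3.431
v -1.522 3.225 4.325
v -0.35 2.068 3.789
v 0.006 2.57 3.84
v -1.244 2.814 2.665
v -0.887 3.317 2.716
v -0.318 2.515 2.895
v -0.543 3.649 3.108
v 0.009 3.187 3.803
v 0.026 2.847 3.287
v -0.315 3.132 2.858
v -0.916 3.868 3.55
v -0.364 3.407 4.244
v -0.949 3.421 4.444
v -1.29 3.706 4.015
v -0.344 3.683 3.692
v -1.476 2.333 2.976
v -0.924 1.872 3.67
v -0.55 2.034 3.205
v -0.891 2.319 2.776
v -1.849 2.553 3.417
v -1.297 2.091 4.112
v -1.525 2.608 4.362
v -1.866 2.893 3.933
v -1.496 2.057 3.528
v 1.775 1.107 1.94
v 2.967 1.514 2.878
v 2.181 2.11 0.99
v 3.372 2.517 1.928
v 2.868 -0.137 1.092
v 4.059 0.27 2.03
v 3.273 0.866 0.142
v 4.465 1.273 1.08
f 2 1 5
f 2 5 3
f 3 5 6
f 3 6 4
f 5 1 7
f 5 7 6
f 6 7 8
f 6 8 4
f 7 1 9
f 7 9 8
f 8 9 10
f 8 10 4
f 9 1 11
f 9 11 10
f 10 11 12
f 10 12 4
f 11 1 13
f 11 13 12
f 12 13 14
f 12 14 4
f 13 1 15
f 13 15 14
f 14 15 16
f 14 16 4
f 15 1 17
f 15 17 16
f 16 17 18
f 16 18 4
f 17 1 19
f 17 19 18
f 18 19 20
f 18 20 4
f 19 1 21
f 19 21 20
f 20 21 22
f 20 22 4
f 21 1 23
f 21 23 22
f 22 23 24
f 22 24 4
f 23 1 25
f 23 25 24
f 24 25 26
f 24 26 4
f 25 1 27
f 25 27 26
f 26 27 28
f 26 28 4
f 27 1 29
f 27 29 28
f 28 29 30
f 28 30 4
f 29 1 2
f 29 2 30
f 30 2 3
f 30 3 4
f 32 34 31
f 35 32 31
f 31 34 33
f 33 35 31
f 32 38 34
f 36 32 35
f 36 38 32
f 34 38 33
f 37 35 33
f 33 38 37
f 37 36 35
f 38 36 37
f 40 39 43
f 40 43 41
f 41 43 44
f 41 44 42
f 43 39 45
f 43 45 44
f 44 45 46
f 44 46 42
f 45 39 47
f 45 47 46
f 46 47 48
f 46 48 42
f 47 39 49
f 47 49 48
f 48 49 50
f 48 50 42
f 49 39 51
f 49 51 50
f 50 51 52
f 50 52 42
f 51 39 53
f 51 53 52
f 52 53 54
f 52 54 42
f 53 39 55
f 53 55 54
f 54 55 56
f 54 56 42
f 55 39 57
f 55 57 56
f 56 57 58
f 56 58 42
f 57 39 59
f 57 59 58
f 58 59 60
f 58 60 42
f 59 39 61
f 59 61 60
f 60 61 62
f 60 62 42
f 61 39 63
f 61 63 62
f 62 63 64
f 62 64 42
f 63 39 65
f 63 65 64
f 64 65 66
f 64 66 42
f 65 39 67
f 65 67 66
f 66 67 68
f 66 68 42
f 67 39 69
f 67 69 68
f 68 69 70
f 68 70 42
f 69 39 71
f 69 71 70
f 70 71 72
f 70 72 42
f 71 39 40
f 71 40 72
f 72 40 41
f 72 41 42
f 73 110 89
f 110 84 113
f 89 113 78
f 110 113 89
f 73 89 85
f 89 78 90
f 85 90 74
f 89 90 85
f 73 85 94
f 85 74 95
f 94 95 80
f 85 95 94
f 73 94 106
f 94 80 109
f 106 109 83
f 94 109 106
f 73 106 110
f 106 83 114
f 110 114 84
f 106 114 110
f 74 90 101
f 90 78 104
f 101 104 82
f 90 104 101
f 78 113 91
f 113 84 112
f 91 112 77
f 113 112 91
f 84 114 111
f 114 83 107
f 111 107 75
f 114 107 111
f 83 109 108
f 109 80 96
f 108 96 79
f 109 96 108
f 80 95 100
f 95 74 97
f 100 97 81
f 95 97 100
f 76 102 88
f 102 82 103
f 88 103 77
f 102 103 88
f 76 88 86
f 88 77 87
f 86 87 75
f 88 87 86
f 76 86 93
f 86 75 92
f 93 92 79
f 86 92 93
f 76 93 98
f 93 79 99
f 98 99 81
f 93 99 98
f 76 98 102
f 98 81 105
f 102 105 82
f 98 105 102
f 77 103 91
f 103 82 104
f 91 104 78
f 103 104 91
f 75 87 111
f 87 77 112
f 111 112 84
f 87 112 111
f 79 92 108
f 92 75 107
f 108 107 83
f 92 107 108
f 81 99 100
f 99 79 96
f 100 96 80
f 99 96 100
f 82 105 101
f 105 81 97
f 101 97 74
f 105 97 101
f 116 118 115
f 119 116 115
f 115 118 117
f 117 119 115
f 116 122 118
f 120 116 119
f 120 122 116
f 118 122 117
f 121 119 117
f 117 122 121
f 121 120 119
f 122 120 121



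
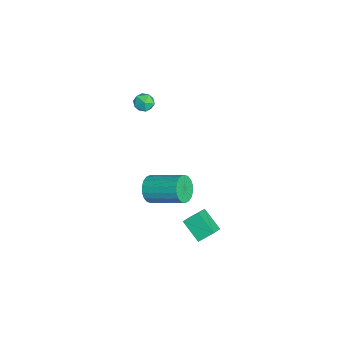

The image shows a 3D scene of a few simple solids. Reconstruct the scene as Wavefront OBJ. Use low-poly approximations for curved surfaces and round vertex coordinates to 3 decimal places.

v 3.115 -1.072 -1.802
v 3.948 -1.47 -1.204
v 3.049 -0.311 -1.204
v 3.882 -0.709 -0.606
v 4.018 -0.371 -2.594
v 4.851 -0.769 -1.996
v 3.952 0.39 -1.996
v 4.785 -0.008 -1.398
v -3.476 -2.49 1.809
v -3.05 -2.613 1.331
v -3.17 -3.367 2.309
v -2.744 -3.49 1.831
v -2.647 -2.986 2.232
v -2.836 -2.444 1.923
v -3.384 -3.536 1.717
v -3.573 -2.994 1.408
v -2.993 -3.26 1.274
v -2.538 -2.92 1.592
v -3.682 -3.06 2.048
v -3.227 -2.72 2.366
v 2.306 -2.975 -0.094
v 2.87 -2.989 -0.674
v 3.699 -1.338 0.093
v 3.134 -1.325 0.674
v 2.609 -2.789 -0.821
v 3.438 -1.139 -0.054
v 2.287 -2.626 -0.825
v 3.116 -0.976 -0.057
v 1.969 -2.532 -0.683
v 2.798 -0.882 0.085
v 1.718 -2.526 -0.424
v 2.547 -0.876 0.343
v 1.583 -2.609 -0.101
v 2.412 -0.959 0.667
v 1.591 -2.765 0.225
v 2.42 -1.114 0.992
v 1.741 -2.962 0.487
v 2.57 -1.311 1.254
v 2.002 -3.161 0.634
v 2.831 -1.511 1.401
v 2.324 -3.324 0.637
v 3.153 -1.674 1.405
v 2.642 -3.418 0.495
v 3.471 -1.768 1.263
v 2.893 -3.424 0.237
v 3.722 -1.774 1.004
v 3.028 -3.341 -0.087
v 3.857 -1.691 0.681
v 3.02 -3.186 -0.412
v 3.849 -1.535 0.355
f 2 4 1
f 5 2 1
f 1 4 3
f 3 5 1
f 2 8 4
f 6 2 5
f 6 8 2
f 4 8 3
f 7 5 3
f 3 8 7
f 7 6 5
f 8 6 7
f 9 20 14
f 9 14 10
f 9 10 16
f 9 16 19
f 9 19 20
f 10 14 18
f 14 20 13
f 20 19 11
f 19 16 15
f 16 10 17
f 12 18 13
f 12 13 11
f 12 11 15
f 12 15 17
f 12 17 18
f 13 18 14
f 11 13 20
f 15 11 19
f 17 15 16
f 18 17 10
f 22 21 25
f 22 25 23
f 23 25 26
f 23 26 24
f 25 21 27
f 25 27 26
f 26 27 28
f 26 28 24
f 27 21 29
f 27 29 28
f 28 29 30
f 28 30 24
f 29 21 31
f 29 31 30
f 30 31 32
f 30 32 24
f 31 21 33
f 31 33 32
f 32 33 34
f 32 34 24
f 33 21 35
f 33 35 34
f 34 35 36
f 34 36 24
f 35 21 37
f 35 37 36
f 36 37 38
f 36 38 24
f 37 21 39
f 37 39 38
f 38 39 40
f 38 40 24
f 39 21 41
f 39 41 40
f 40 41 42
f 40 42 24
f 41 21 43
f 41 43 42
f 42 43 44
f 42 44 24
f 43 21 45
f 43 45 44
f 44 45 46
f 44 46 24
f 45 21 47
f 45 47 46
f 46 47 48
f 46 48 24
f 47 21 49
f 47 49 48
f 48 49 50
f 48 50 24
f 49 21 22
f 49 22 50
f 50 22 23
f 50 23 24



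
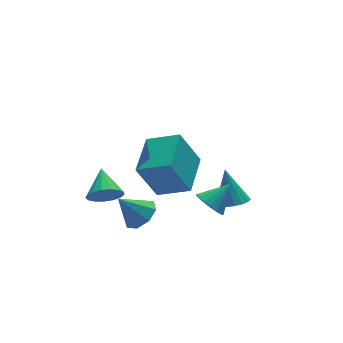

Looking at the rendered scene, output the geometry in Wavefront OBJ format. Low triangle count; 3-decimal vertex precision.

v -1.195 -3.028 1.291
v -2.048 -2.733 3.109
v 0.071 -1.411 1.622
v -0.782 -1.116 3.44
v -0.078 -4.044 1.98
v -0.931 -3.749 3.798
v 1.188 -2.427 2.311
v 0.335 -2.132 4.129
v 3.648 -0.914 -2.957
v 4.478 -0.914 -2.969
v 3.672 -0.026 -1.323
v 4.38 -0.575 -3.152
v 4.114 -0.314 -3.29
v 3.742 -0.19 -3.352
v 3.348 -0.232 -3.323
v 3.023 -0.431 -3.211
v 2.841 -0.74 -3.04
v 2.843 -1.089 -2.85
v 3.03 -1.398 -2.685
v 3.359 -1.596 -2.582
v 3.754 -1.638 -2.565
v 4.124 -1.514 -2.638
v 4.385 -1.253 -2.784
v 1.353 -3.012 -0.449
v 1.839 -3.326 -1.017
v 2.507 -2.888 0.469
v 1.852 -2.944 -1.084
v 1.75 -2.578 -1.006
v 1.558 -2.311 -0.801
v 1.319 -2.205 -0.515
v 1.088 -2.284 -0.214
v 0.917 -2.529 0.033
v 0.847 -2.885 0.17
v 0.892 -3.27 0.164
v 1.043 -3.596 0.019
v 1.265 -3.788 -0.235
v 1.508 -3.802 -0.537
v 1.714 -3.635 -0.819
v -1.646 1.566 -2.414
v -1.152 1.784 -3.135
v -1.214 2.934 -1.706
v -1.54 1.951 -3.221
v -1.952 2.03 -3.123
v -2.293 2.002 -2.862
v -2.487 1.875 -2.499
v -2.488 1.677 -2.116
v -2.296 1.454 -1.802
v -1.955 1.256 -1.628
v -1.543 1.129 -1.634
v -1.155 1.103 -1.819
v -0.879 1.182 -2.141
v -0.779 1.35 -2.525
v -0.878 1.567 -2.883
v -1.748 -2.505 -0.296
v -1.247 -1.787 -0.133
v -2.632 -2.155 0.876
v -1.761 -1.655 -0.56
v -2.267 -2.02 -0.833
v -2.469 -2.67 -0.791
v -2.248 -3.222 -0.46
v -1.734 -3.355 -0.033
v -1.228 -2.989 0.24
v -1.027 -2.34 0.199
f 2 4 1
f 5 2 1
f 1 4 3
f 3 5 1
f 2 8 4
f 6 2 5
f 6 8 2
f 4 8 3
f 7 5 3
f 3 8 7
f 7 6 5
f 8 6 7
f 10 9 12
f 10 12 11
f 12 9 13
f 12 13 11
f 13 9 14
f 13 14 11
f 14 9 15
f 14 15 11
f 15 9 16
f 15 16 11
f 16 9 17
f 16 17 11
f 17 9 18
f 17 18 11
f 18 9 19
f 18 19 11
f 19 9 20
f 19 20 11
f 20 9 21
f 20 21 11
f 21 9 22
f 21 22 11
f 22 9 23
f 22 23 11
f 23 9 10
f 23 10 11
f 25 24 27
f 25 27 26
f 27 24 28
f 27 28 26
f 28 24 29
f 28 29 26
f 29 24 30
f 29 30 26
f 30 24 31
f 30 31 26
f 31 24 32
f 31 32 26
f 32 24 33
f 32 33 26
f 33 24 34
f 33 34 26
f 34 24 35
f 34 35 26
f 35 24 36
f 35 36 26
f 36 24 37
f 36 37 26
f 37 24 38
f 37 38 26
f 38 24 25
f 38 25 26
f 40 39 42
f 40 42 41
f 42 39 43
f 42 43 41
f 43 39 44
f 43 44 41
f 44 39 45
f 44 45 41
f 45 39 46
f 45 46 41
f 46 39 47
f 46 47 41
f 47 39 48
f 47 48 41
f 48 39 49
f 48 49 41
f 49 39 50
f 49 50 41
f 50 39 51
f 50 51 41
f 51 39 52
f 51 52 41
f 52 39 53
f 52 53 41
f 53 39 40
f 53 40 41
f 55 54 57
f 55 57 56
f 57 54 58
f 57 58 56
f 58 54 59
f 58 59 56
f 59 54 60
f 59 60 56
f 60 54 61
f 60 61 56
f 61 54 62
f 61 62 56
f 62 54 63
f 62 63 56
f 63 54 55
f 63 55 56



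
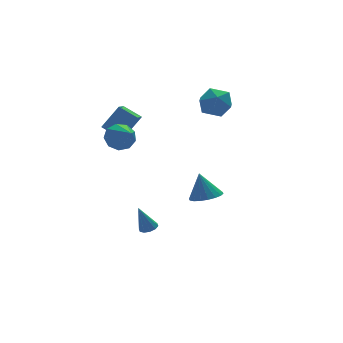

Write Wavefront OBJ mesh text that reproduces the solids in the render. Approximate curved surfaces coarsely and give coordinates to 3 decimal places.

v 3.334 1.629 3.752
v 4.001 1.353 2.973
v 3.499 0.067 4.447
v 4.166 -0.209 3.668
v 4.464 0.506 4.394
v 4.362 1.472 3.965
v 3.138 -0.052 3.455
v 3.036 0.914 3.026
v 3.88 0.314 2.79
v 4.7 0.659 3.37
v 2.8 0.761 4.05
v 3.62 1.106 4.63
v -2.533 -0.548 3.262
v -1.678 -0.523 3.423
v -2.687 -2.192 4.338
v -1.973 -0.221 3.843
v -2.53 -0.072 3.991
v -3.088 -0.146 3.798
v -3.386 -0.408 3.354
v -3.285 -0.735 2.868
v -2.832 -0.976 2.566
v -2.239 -1.016 2.59
v -1.783 -0.837 2.929
v -1.483 1.64 1.892
v -2.098 2.562 2.426
v -0.916 2.226 1.535
v -1.531 3.147 2.07
v -0.509 1.513 3.23
v -1.124 2.434 3.765
v 0.058 2.098 2.874
v -0.557 3.02 3.408
v -2.657 -3.932 -1.637
v -2.161 -3.923 -1.479
v -3.123 -3.728 -0.183
v -2.249 -3.622 -1.549
v -2.492 -3.439 -1.653
v -2.798 -3.444 -1.75
v -3.05 -3.636 -1.804
v -3.152 -3.941 -1.794
v -3.065 -4.242 -1.724
v -2.822 -4.425 -1.621
v -2.516 -4.419 -1.523
v -2.263 -4.227 -1.469
v 3.552 1.3 -3.808
v 4.033 0.522 -3.484
v 3.408 1.86 -2.252
v 4.349 0.807 -3.557
v 4.507 1.189 -3.68
v 4.476 1.594 -3.828
v 4.262 1.94 -3.973
v 3.908 2.159 -4.084
v 3.482 2.208 -4.141
v 3.071 2.077 -4.132
v 2.755 1.793 -4.059
v 2.597 1.41 -3.936
v 2.628 1.006 -3.788
v 2.842 0.66 -3.643
v 3.196 0.441 -3.532
v 3.621 0.392 -3.475
f 1 12 6
f 1 6 2
f 1 2 8
f 1 8 11
f 1 11 12
f 2 6 10
f 6 12 5
f 12 11 3
f 11 8 7
f 8 2 9
f 4 10 5
f 4 5 3
f 4 3 7
f 4 7 9
f 4 9 10
f 5 10 6
f 3 5 12
f 7 3 11
f 9 7 8
f 10 9 2
f 14 13 16
f 14 16 15
f 16 13 17
f 16 17 15
f 17 13 18
f 17 18 15
f 18 13 19
f 18 19 15
f 19 13 20
f 19 20 15
f 20 13 21
f 20 21 15
f 21 13 22
f 21 22 15
f 22 13 23
f 22 23 15
f 23 13 14
f 23 14 15
f 25 27 24
f 28 25 24
f 24 27 26
f 26 28 24
f 25 31 27
f 29 25 28
f 29 31 25
f 27 31 26
f 30 28 26
f 26 31 30
f 30 29 28
f 31 29 30
f 33 32 35
f 33 35 34
f 35 32 36
f 35 36 34
f 36 32 37
f 36 37 34
f 37 32 38
f 37 38 34
f 38 32 39
f 38 39 34
f 39 32 40
f 39 40 34
f 40 32 41
f 40 41 34
f 41 32 42
f 41 42 34
f 42 32 43
f 42 43 34
f 43 32 33
f 43 33 34
f 45 44 47
f 45 47 46
f 47 44 48
f 47 48 46
f 48 44 49
f 48 49 46
f 49 44 50
f 49 50 46
f 50 44 51
f 50 51 46
f 51 44 52
f 51 52 46
f 52 44 53
f 52 53 46
f 53 44 54
f 53 54 46
f 54 44 55
f 54 55 46
f 55 44 56
f 55 56 46
f 56 44 57
f 56 57 46
f 57 44 58
f 57 58 46
f 58 44 59
f 58 59 46
f 59 44 45
f 59 45 46



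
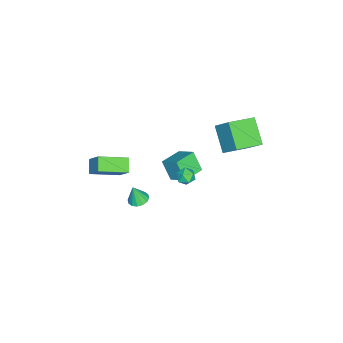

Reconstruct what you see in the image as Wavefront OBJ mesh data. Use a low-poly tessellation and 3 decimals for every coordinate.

v 0.116 -2.536 -4.521
v 0.837 -2.371 -4.536
v 0.224 -2.884 -3.179
v 0.662 -2.044 -4.438
v 0.341 -1.85 -4.361
v -0.04 -1.839 -4.328
v -0.38 -2.016 -4.346
v -0.587 -2.331 -4.411
v -0.605 -2.702 -4.505
v -0.431 -3.029 -4.604
v -0.11 -3.223 -4.68
v 0.272 -3.234 -4.714
v 0.611 -3.057 -4.696
v 0.818 -2.741 -4.631
v -1.127 2.3 4.094
v -0.632 3.341 5.33
v -2.586 3.6 3.582
v -2.091 4.642 4.817
v 0.171 3.238 2.783
v 0.666 4.28 4.018
v -1.288 4.539 2.27
v -0.793 5.58 3.506
v 2.624 -4.973 0.226
v 1.755 -5.27 0.85
v 1.543 -3.277 -0.474
v 0.674 -3.573 0.15
v 3.186 -4.127 1.41
v 2.317 -4.423 2.034
v 2.105 -2.43 0.71
v 1.236 -2.727 1.334
v 1.905 1.82 1.846
v 2.439 1.717 1.399
v 1.361 0.923 1.401
v 1.895 0.82 0.954
v 1.984 0.701 1.643
v 2.321 1.256 1.917
v 1.479 1.384 0.883
v 1.816 1.939 1.157
v 2.176 1.448 0.803
v 2.488 1.026 1.273
v 1.312 1.614 1.527
v 1.624 1.192 1.997
v 0.239 -0.821 0.504
v 0.727 0.315 1.336
v -1.18 -0.133 0.398
v -0.692 1.003 1.229
v 0.692 -0.083 -0.769
v 1.18 1.053 0.062
v -0.727 0.605 -0.876
v -0.239 1.741 -0.044
f 2 1 4
f 2 4 3
f 4 1 5
f 4 5 3
f 5 1 6
f 5 6 3
f 6 1 7
f 6 7 3
f 7 1 8
f 7 8 3
f 8 1 9
f 8 9 3
f 9 1 10
f 9 10 3
f 10 1 11
f 10 11 3
f 11 1 12
f 11 12 3
f 12 1 13
f 12 13 3
f 13 1 14
f 13 14 3
f 14 1 2
f 14 2 3
f 16 18 15
f 19 16 15
f 15 18 17
f 17 19 15
f 16 22 18
f 20 16 19
f 20 22 16
f 18 22 17
f 21 19 17
f 17 22 21
f 21 20 19
f 22 20 21
f 24 26 23
f 27 24 23
f 23 26 25
f 25 27 23
f 24 30 26
f 28 24 27
f 28 30 24
f 26 30 25
f 29 27 25
f 25 30 29
f 29 28 27
f 30 28 29
f 31 42 36
f 31 36 32
f 31 32 38
f 31 38 41
f 31 41 42
f 32 36 40
f 36 42 35
f 42 41 33
f 41 38 37
f 38 32 39
f 34 40 35
f 34 35 33
f 34 33 37
f 34 37 39
f 34 39 40
f 35 40 36
f 33 35 42
f 37 33 41
f 39 37 38
f 40 39 32
f 44 46 43
f 47 44 43
f 43 46 45
f 45 47 43
f 44 50 46
f 48 44 47
f 48 50 44
f 46 50 45
f 49 47 45
f 45 50 49
f 49 48 47
f 50 48 49



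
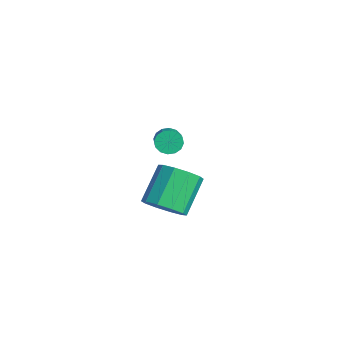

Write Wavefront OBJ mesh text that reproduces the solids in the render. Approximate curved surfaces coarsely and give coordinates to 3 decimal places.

v -2.643 1.052 -3.451
v -2.144 0.612 -2.745
v -3.059 1.668 -1.442
v -3.557 2.108 -2.149
v -1.834 1.095 -2.918
v -2.748 2.151 -1.615
v -1.832 1.561 -3.295
v -2.747 2.617 -1.992
v -2.14 1.833 -3.731
v -3.055 2.889 -2.429
v -2.64 1.806 -4.061
v -3.555 2.862 -2.759
v -3.141 1.492 -4.158
v -4.056 2.548 -2.855
v -3.452 1.009 -3.985
v -4.366 2.065 -2.682
v -3.453 0.543 -3.608
v -4.368 1.599 -2.305
v -3.145 0.271 -3.171
v -4.06 1.327 -1.869
v -2.645 0.298 -2.841
v -3.56 1.354 -1.539
v -1.709 0.899 1.327
v -1.396 1.035 0.883
v -0.398 0.717 1.489
v -0.711 0.581 1.933
v -1.414 1.279 1.04
v -0.416 0.961 1.646
v -1.511 1.42 1.274
v -0.513 1.102 1.88
v -1.661 1.422 1.522
v -0.663 1.104 2.128
v -1.824 1.284 1.718
v -0.826 0.966 2.324
v -1.956 1.042 1.809
v -0.958 0.724 2.415
v -2.022 0.763 1.771
v -1.024 0.445 2.377
v -2.004 0.519 1.614
v -1.006 0.201 2.22
v -1.907 0.378 1.38
v -0.909 0.06 1.986
v -1.757 0.376 1.132
v -0.759 0.058 1.738
v -1.594 0.514 0.936
v -0.596 0.196 1.542
v -1.462 0.756 0.845
v -0.464 0.438 1.451
f 2 1 5
f 2 5 3
f 3 5 6
f 3 6 4
f 5 1 7
f 5 7 6
f 6 7 8
f 6 8 4
f 7 1 9
f 7 9 8
f 8 9 10
f 8 10 4
f 9 1 11
f 9 11 10
f 10 11 12
f 10 12 4
f 11 1 13
f 11 13 12
f 12 13 14
f 12 14 4
f 13 1 15
f 13 15 14
f 14 15 16
f 14 16 4
f 15 1 17
f 15 17 16
f 16 17 18
f 16 18 4
f 17 1 19
f 17 19 18
f 18 19 20
f 18 20 4
f 19 1 21
f 19 21 20
f 20 21 22
f 20 22 4
f 21 1 2
f 21 2 22
f 22 2 3
f 22 3 4
f 24 23 27
f 24 27 25
f 25 27 28
f 25 28 26
f 27 23 29
f 27 29 28
f 28 29 30
f 28 30 26
f 29 23 31
f 29 31 30
f 30 31 32
f 30 32 26
f 31 23 33
f 31 33 32
f 32 33 34
f 32 34 26
f 33 23 35
f 33 35 34
f 34 35 36
f 34 36 26
f 35 23 37
f 35 37 36
f 36 37 38
f 36 38 26
f 37 23 39
f 37 39 38
f 38 39 40
f 38 40 26
f 39 23 41
f 39 41 40
f 40 41 42
f 40 42 26
f 41 23 43
f 41 43 42
f 42 43 44
f 42 44 26
f 43 23 45
f 43 45 44
f 44 45 46
f 44 46 26
f 45 23 47
f 45 47 46
f 46 47 48
f 46 48 26
f 47 23 24
f 47 24 48
f 48 24 25
f 48 25 26



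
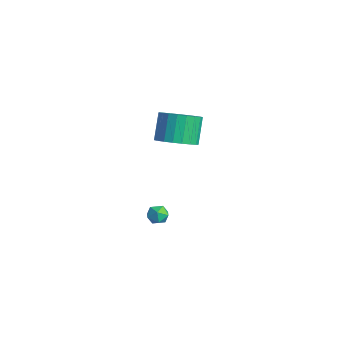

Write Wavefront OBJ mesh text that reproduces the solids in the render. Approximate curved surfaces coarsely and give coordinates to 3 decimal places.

v 3.604 0.69 1.731
v 4.461 1.291 1.896
v 3.774 1.911 3.213
v 2.916 1.31 3.049
v 4.213 1.553 1.643
v 3.526 2.173 2.96
v 3.86 1.665 1.405
v 3.172 2.286 2.723
v 3.462 1.61 1.224
v 2.774 2.23 2.541
v 3.088 1.395 1.131
v 2.401 2.015 2.448
v 2.804 1.058 1.141
v 2.117 1.678 2.458
v 2.658 0.658 1.253
v 1.971 1.278 2.57
v 2.676 0.263 1.448
v 1.988 0.883 2.765
v 2.854 -0.058 1.692
v 2.166 0.562 3.01
v 3.161 -0.25 1.943
v 2.474 0.37 3.26
v 3.546 -0.279 2.157
v 2.858 0.341 3.475
v 3.94 -0.141 2.298
v 3.252 0.48 3.615
v 4.276 0.141 2.341
v 3.588 0.762 3.658
v 4.496 0.518 2.278
v 3.808 1.138 3.595
v 4.561 0.925 2.121
v 3.874 1.545 3.438
v 2.852 0.655 -3.925
v 3.379 0.386 -3.706
v 2.421 -0.266 -4.014
v 2.948 -0.535 -3.795
v 2.589 -0.187 -3.411
v 2.855 0.382 -3.356
v 2.945 -0.262 -4.364
v 3.211 0.307 -4.309
v 3.437 -0.18 -3.978
v 3.217 -0.134 -3.389
v 2.583 0.254 -4.331
v 2.363 0.3 -3.742
f 2 1 5
f 2 5 3
f 3 5 6
f 3 6 4
f 5 1 7
f 5 7 6
f 6 7 8
f 6 8 4
f 7 1 9
f 7 9 8
f 8 9 10
f 8 10 4
f 9 1 11
f 9 11 10
f 10 11 12
f 10 12 4
f 11 1 13
f 11 13 12
f 12 13 14
f 12 14 4
f 13 1 15
f 13 15 14
f 14 15 16
f 14 16 4
f 15 1 17
f 15 17 16
f 16 17 18
f 16 18 4
f 17 1 19
f 17 19 18
f 18 19 20
f 18 20 4
f 19 1 21
f 19 21 20
f 20 21 22
f 20 22 4
f 21 1 23
f 21 23 22
f 22 23 24
f 22 24 4
f 23 1 25
f 23 25 24
f 24 25 26
f 24 26 4
f 25 1 27
f 25 27 26
f 26 27 28
f 26 28 4
f 27 1 29
f 27 29 28
f 28 29 30
f 28 30 4
f 29 1 31
f 29 31 30
f 30 31 32
f 30 32 4
f 31 1 2
f 31 2 32
f 32 2 3
f 32 3 4
f 33 44 38
f 33 38 34
f 33 34 40
f 33 40 43
f 33 43 44
f 34 38 42
f 38 44 37
f 44 43 35
f 43 40 39
f 40 34 41
f 36 42 37
f 36 37 35
f 36 35 39
f 36 39 41
f 36 41 42
f 37 42 38
f 35 37 44
f 39 35 43
f 41 39 40
f 42 41 34



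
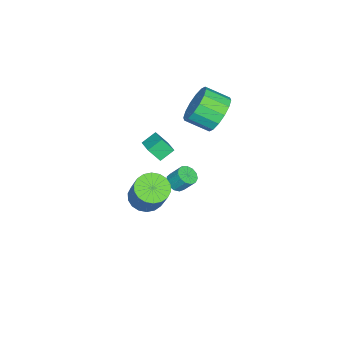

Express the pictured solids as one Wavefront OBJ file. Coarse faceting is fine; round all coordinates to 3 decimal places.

v -1.409 1.973 -3.471
v -1.041 1.623 -3.211
v -1.024 2.237 -2.409
v -1.391 2.587 -2.669
v -0.864 1.834 -3.377
v -0.847 2.448 -2.575
v -0.86 2.089 -3.572
v -0.842 2.703 -2.77
v -1.03 2.307 -3.735
v -1.012 2.921 -2.933
v -1.32 2.419 -3.814
v -1.303 3.033 -3.012
v -1.639 2.39 -3.785
v -1.621 3.004 -2.983
v -1.884 2.228 -3.656
v -1.866 2.842 -2.854
v -1.979 1.985 -3.468
v -1.961 2.599 -2.666
v -1.892 1.739 -3.281
v -1.875 2.352 -2.479
v -1.652 1.567 -3.155
v -1.635 2.18 -2.352
v -1.335 1.523 -3.129
v -1.318 2.137 -2.327
v 0.814 1.815 0.514
v 0.994 1.274 1.249
v 0.252 2.266 0.984
v 0.432 1.725 1.718
v 1.568 2.455 0.802
v 1.748 1.914 1.536
v 1.006 2.906 1.271
v 1.186 2.365 2.006
v -1.436 4.149 2.363
v -0.759 4.663 2.997
v -0.488 3.525 3.63
v -1.164 3.011 2.997
v -1.244 4.69 3.254
v -0.972 3.553 3.887
v -1.779 4.573 3.272
v -1.508 3.435 3.905
v -2.223 4.341 3.047
v -1.951 3.204 3.68
v -2.456 4.058 2.639
v -2.184 2.921 3.272
v -2.415 3.8 2.156
v -2.143 2.662 2.789
v -2.112 3.635 1.73
v -1.841 2.497 2.363
v -1.628 3.607 1.473
v -1.356 2.47 2.106
v -1.092 3.725 1.455
v -0.821 2.587 2.088
v -0.649 3.956 1.68
v -0.377 2.819 2.313
v -0.416 4.239 2.088
v -0.144 3.102 2.721
v -0.457 4.498 2.571
v -0.185 3.36 3.204
v 2.895 2.308 -0.78
v 3.536 2.629 -1.236
v 4.286 3.293 0.283
v 3.645 2.972 0.74
v 3.284 2.911 -1.235
v 4.034 3.575 0.285
v 2.955 3.074 -1.144
v 3.705 3.737 0.376
v 2.614 3.085 -0.98
v 3.364 3.749 0.539
v 2.329 2.942 -0.777
v 3.079 3.606 0.743
v 2.156 2.674 -0.575
v 2.906 3.337 0.945
v 2.129 2.333 -0.413
v 2.879 2.997 1.107
v 2.254 1.987 -0.323
v 3.004 2.651 1.196
v 2.506 1.705 -0.325
v 3.256 2.369 1.195
v 2.835 1.543 -0.416
v 3.585 2.206 1.104
v 3.176 1.531 -0.579
v 3.926 2.195 0.94
v 3.461 1.674 -0.783
v 4.211 2.338 0.737
v 3.634 1.943 -0.985
v 4.384 2.606 0.535
v 3.661 2.283 -1.147
v 4.411 2.947 0.373
f 2 1 5
f 2 5 3
f 3 5 6
f 3 6 4
f 5 1 7
f 5 7 6
f 6 7 8
f 6 8 4
f 7 1 9
f 7 9 8
f 8 9 10
f 8 10 4
f 9 1 11
f 9 11 10
f 10 11 12
f 10 12 4
f 11 1 13
f 11 13 12
f 12 13 14
f 12 14 4
f 13 1 15
f 13 15 14
f 14 15 16
f 14 16 4
f 15 1 17
f 15 17 16
f 16 17 18
f 16 18 4
f 17 1 19
f 17 19 18
f 18 19 20
f 18 20 4
f 19 1 21
f 19 21 20
f 20 21 22
f 20 22 4
f 21 1 23
f 21 23 22
f 22 23 24
f 22 24 4
f 23 1 2
f 23 2 24
f 24 2 3
f 24 3 4
f 26 28 25
f 29 26 25
f 25 28 27
f 27 29 25
f 26 32 28
f 30 26 29
f 30 32 26
f 28 32 27
f 31 29 27
f 27 32 31
f 31 30 29
f 32 30 31
f 34 33 37
f 34 37 35
f 35 37 38
f 35 38 36
f 37 33 39
f 37 39 38
f 38 39 40
f 38 40 36
f 39 33 41
f 39 41 40
f 40 41 42
f 40 42 36
f 41 33 43
f 41 43 42
f 42 43 44
f 42 44 36
f 43 33 45
f 43 45 44
f 44 45 46
f 44 46 36
f 45 33 47
f 45 47 46
f 46 47 48
f 46 48 36
f 47 33 49
f 47 49 48
f 48 49 50
f 48 50 36
f 49 33 51
f 49 51 50
f 50 51 52
f 50 52 36
f 51 33 53
f 51 53 52
f 52 53 54
f 52 54 36
f 53 33 55
f 53 55 54
f 54 55 56
f 54 56 36
f 55 33 57
f 55 57 56
f 56 57 58
f 56 58 36
f 57 33 34
f 57 34 58
f 58 34 35
f 58 35 36
f 60 59 63
f 60 63 61
f 61 63 64
f 61 64 62
f 63 59 65
f 63 65 64
f 64 65 66
f 64 66 62
f 65 59 67
f 65 67 66
f 66 67 68
f 66 68 62
f 67 59 69
f 67 69 68
f 68 69 70
f 68 70 62
f 69 59 71
f 69 71 70
f 70 71 72
f 70 72 62
f 71 59 73
f 71 73 72
f 72 73 74
f 72 74 62
f 73 59 75
f 73 75 74
f 74 75 76
f 74 76 62
f 75 59 77
f 75 77 76
f 76 77 78
f 76 78 62
f 77 59 79
f 77 79 78
f 78 79 80
f 78 80 62
f 79 59 81
f 79 81 80
f 80 81 82
f 80 82 62
f 81 59 83
f 81 83 82
f 82 83 84
f 82 84 62
f 83 59 85
f 83 85 84
f 84 85 86
f 84 86 62
f 85 59 87
f 85 87 86
f 86 87 88
f 86 88 62
f 87 59 60
f 87 60 88
f 88 60 61
f 88 61 62



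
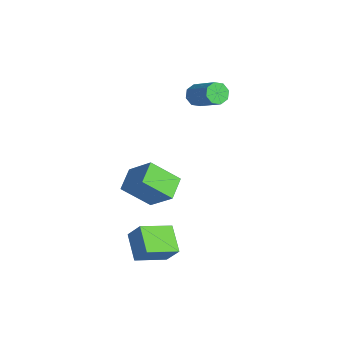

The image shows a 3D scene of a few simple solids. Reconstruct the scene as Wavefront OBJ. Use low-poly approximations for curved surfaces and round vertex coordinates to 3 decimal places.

v -4.554 2.12 1.343
v -4.209 1.62 1.017
v -2.6 1.939 2.231
v -2.946 2.44 2.557
v -4.136 2.093 0.795
v -2.527 2.413 2.009
v -4.307 2.583 0.894
v -2.699 2.902 2.108
v -4.624 2.801 1.256
v -3.015 3.121 2.47
v -4.9 2.621 1.669
v -3.291 2.94 2.883
v -4.973 2.147 1.891
v -3.364 2.467 3.105
v -4.801 1.658 1.792
v -3.193 1.977 3.006
v -4.485 1.439 1.43
v -2.876 1.759 2.644
v 1.274 -2.98 0.758
v 0.606 -4.218 1.959
v 2.447 -2.409 1.998
v 1.778 -3.646 3.2
v 2.142 -3.854 0.34
v 1.473 -5.091 1.542
v 3.314 -3.282 1.581
v 2.646 -4.52 2.782
v 2.551 -4.944 -3.171
v 1.176 -4.625 -2.461
v 2.609 -3.246 -3.822
v 1.234 -2.927 -3.112
v 3.166 -4.573 -2.148
v 1.791 -4.254 -1.438
v 3.224 -2.875 -2.799
v 1.849 -2.556 -2.089
f 2 1 5
f 2 5 3
f 3 5 6
f 3 6 4
f 5 1 7
f 5 7 6
f 6 7 8
f 6 8 4
f 7 1 9
f 7 9 8
f 8 9 10
f 8 10 4
f 9 1 11
f 9 11 10
f 10 11 12
f 10 12 4
f 11 1 13
f 11 13 12
f 12 13 14
f 12 14 4
f 13 1 15
f 13 15 14
f 14 15 16
f 14 16 4
f 15 1 17
f 15 17 16
f 16 17 18
f 16 18 4
f 17 1 2
f 17 2 18
f 18 2 3
f 18 3 4
f 20 22 19
f 23 20 19
f 19 22 21
f 21 23 19
f 20 26 22
f 24 20 23
f 24 26 20
f 22 26 21
f 25 23 21
f 21 26 25
f 25 24 23
f 26 24 25
f 28 30 27
f 31 28 27
f 27 30 29
f 29 31 27
f 28 34 30
f 32 28 31
f 32 34 28
f 30 34 29
f 33 31 29
f 29 34 33
f 33 32 31
f 34 32 33



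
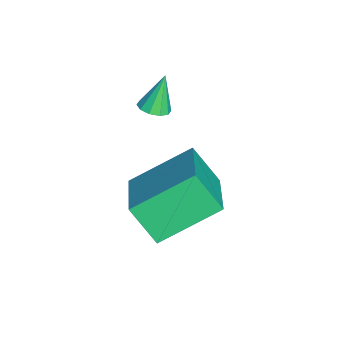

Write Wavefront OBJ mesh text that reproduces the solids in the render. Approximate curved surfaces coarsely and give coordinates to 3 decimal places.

v -2.644 -3.904 -0.707
v -2.183 -3.706 -0.613
v -3.016 -3.596 0.467
v -2.366 -3.477 -0.731
v -2.654 -3.412 -0.84
v -2.939 -3.535 -0.898
v -3.111 -3.798 -0.883
v -3.104 -4.103 -0.801
v -2.922 -4.331 -0.683
v -2.633 -4.397 -0.574
v -2.349 -4.274 -0.516
v -2.177 -4.01 -0.531
v -1.533 -4.577 -3.151
v -2.153 -2.768 -2.083
v -1.103 -3.772 -4.264
v -1.723 -1.963 -3.196
v 0.463 -4.417 -2.264
v -0.157 -2.608 -1.196
v 0.893 -3.612 -3.377
v 0.273 -1.803 -2.309
f 2 1 4
f 2 4 3
f 4 1 5
f 4 5 3
f 5 1 6
f 5 6 3
f 6 1 7
f 6 7 3
f 7 1 8
f 7 8 3
f 8 1 9
f 8 9 3
f 9 1 10
f 9 10 3
f 10 1 11
f 10 11 3
f 11 1 12
f 11 12 3
f 12 1 2
f 12 2 3
f 14 16 13
f 17 14 13
f 13 16 15
f 15 17 13
f 14 20 16
f 18 14 17
f 18 20 14
f 16 20 15
f 19 17 15
f 15 20 19
f 19 18 17
f 20 18 19



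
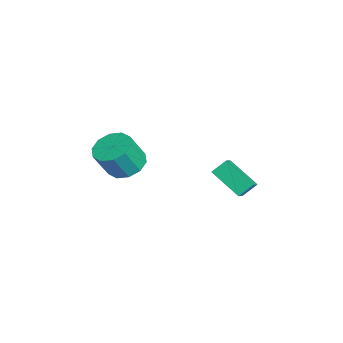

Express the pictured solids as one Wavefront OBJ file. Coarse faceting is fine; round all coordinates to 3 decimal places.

v -2.12 -3.635 -1.361
v -1.374 -4.129 -1.809
v -0.975 -4.818 -0.387
v -1.72 -4.325 0.061
v -1.152 -3.588 -1.61
v -0.753 -4.277 -0.188
v -1.299 -3.065 -1.315
v -0.9 -3.754 0.107
v -1.76 -2.76 -1.038
v -1.361 -3.449 0.384
v -2.358 -2.789 -0.884
v -1.959 -3.479 0.538
v -2.865 -3.142 -0.913
v -2.466 -3.831 0.509
v -3.087 -3.683 -1.112
v -2.688 -4.372 0.31
v -2.94 -4.206 -1.407
v -2.541 -4.895 0.015
v -2.479 -4.511 -1.684
v -2.08 -5.2 -0.262
v -1.881 -4.481 -1.838
v -1.482 -5.171 -0.416
v -3.233 0.306 -2.804
v -3.395 1.006 -2.168
v -3.978 0.575 -3.291
v -4.14 1.275 -2.654
v -2.16 1.465 -3.806
v -2.322 2.165 -3.169
v -2.905 1.734 -4.292
v -3.067 2.434 -3.656
f 2 1 5
f 2 5 3
f 3 5 6
f 3 6 4
f 5 1 7
f 5 7 6
f 6 7 8
f 6 8 4
f 7 1 9
f 7 9 8
f 8 9 10
f 8 10 4
f 9 1 11
f 9 11 10
f 10 11 12
f 10 12 4
f 11 1 13
f 11 13 12
f 12 13 14
f 12 14 4
f 13 1 15
f 13 15 14
f 14 15 16
f 14 16 4
f 15 1 17
f 15 17 16
f 16 17 18
f 16 18 4
f 17 1 19
f 17 19 18
f 18 19 20
f 18 20 4
f 19 1 21
f 19 21 20
f 20 21 22
f 20 22 4
f 21 1 2
f 21 2 22
f 22 2 3
f 22 3 4
f 24 26 23
f 27 24 23
f 23 26 25
f 25 27 23
f 24 30 26
f 28 24 27
f 28 30 24
f 26 30 25
f 29 27 25
f 25 30 29
f 29 28 27
f 30 28 29



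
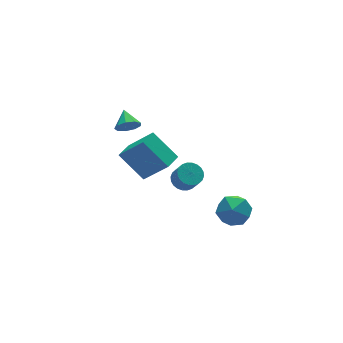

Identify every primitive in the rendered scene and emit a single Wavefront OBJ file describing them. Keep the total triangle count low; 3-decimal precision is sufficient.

v 1.647 -3.692 -0.576
v 2.368 -3.362 0.082
v 2.832 -4.358 -1.542
v 3.553 -4.028 -0.884
v 2.909 -4.782 -0.606
v 2.176 -4.371 -0.009
v 3.024 -3.349 -1.451
v 2.291 -2.938 -0.854
v 3.219 -3.15 -0.459
v 3.148 -4.036 0.063
v 2.052 -3.684 -1.523
v 1.981 -4.57 -1.001
v -0.467 -0.311 0.292
v -1.156 0.953 1.531
v 0.394 0.231 0.217
v -0.295 1.495 1.457
v 0.335 -1.375 1.823
v -0.354 -0.111 3.063
v 1.196 -0.833 1.749
v 0.507 0.431 2.988
v 1.037 -1.669 0.716
v 1.607 -1.967 0.496
v 1.653 -2.55 1.404
v 1.083 -2.251 1.624
v 1.705 -1.758 0.625
v 1.751 -2.341 1.533
v 1.702 -1.535 0.769
v 1.747 -2.117 1.677
v 1.597 -1.332 0.904
v 1.643 -1.915 1.812
v 1.407 -1.18 1.011
v 1.453 -1.763 1.919
v 1.161 -1.103 1.073
v 1.207 -1.686 1.981
v 0.896 -1.112 1.08
v 0.942 -1.695 1.988
v 0.652 -1.206 1.032
v 0.698 -1.788 1.94
v 0.467 -1.37 0.936
v 0.513 -1.953 1.844
v 0.369 -1.579 0.807
v 0.415 -2.162 1.715
v 0.373 -1.803 0.663
v 0.418 -2.385 1.571
v 0.477 -2.005 0.528
v 0.523 -2.588 1.436
v 0.667 -2.157 0.421
v 0.713 -2.74 1.329
v 0.913 -2.234 0.359
v 0.959 -2.817 1.267
v 1.178 -2.225 0.352
v 1.224 -2.808 1.26
v 1.422 -2.132 0.4
v 1.468 -2.714 1.308
v 0.258 2.564 1.883
v 0.715 2.686 1.366
v 0.542 3.516 2.357
v 0.287 2.87 1.253
v -0.154 2.911 1.435
v -0.402 2.789 1.826
v -0.341 2.563 2.244
v 0 2.337 2.492
v 0.462 2.218 2.455
v 0.829 2.261 2.151
v 0.929 2.446 1.72
f 1 12 6
f 1 6 2
f 1 2 8
f 1 8 11
f 1 11 12
f 2 6 10
f 6 12 5
f 12 11 3
f 11 8 7
f 8 2 9
f 4 10 5
f 4 5 3
f 4 3 7
f 4 7 9
f 4 9 10
f 5 10 6
f 3 5 12
f 7 3 11
f 9 7 8
f 10 9 2
f 14 16 13
f 17 14 13
f 13 16 15
f 15 17 13
f 14 20 16
f 18 14 17
f 18 20 14
f 16 20 15
f 19 17 15
f 15 20 19
f 19 18 17
f 20 18 19
f 22 21 25
f 22 25 23
f 23 25 26
f 23 26 24
f 25 21 27
f 25 27 26
f 26 27 28
f 26 28 24
f 27 21 29
f 27 29 28
f 28 29 30
f 28 30 24
f 29 21 31
f 29 31 30
f 30 31 32
f 30 32 24
f 31 21 33
f 31 33 32
f 32 33 34
f 32 34 24
f 33 21 35
f 33 35 34
f 34 35 36
f 34 36 24
f 35 21 37
f 35 37 36
f 36 37 38
f 36 38 24
f 37 21 39
f 37 39 38
f 38 39 40
f 38 40 24
f 39 21 41
f 39 41 40
f 40 41 42
f 40 42 24
f 41 21 43
f 41 43 42
f 42 43 44
f 42 44 24
f 43 21 45
f 43 45 44
f 44 45 46
f 44 46 24
f 45 21 47
f 45 47 46
f 46 47 48
f 46 48 24
f 47 21 49
f 47 49 48
f 48 49 50
f 48 50 24
f 49 21 51
f 49 51 50
f 50 51 52
f 50 52 24
f 51 21 53
f 51 53 52
f 52 53 54
f 52 54 24
f 53 21 22
f 53 22 54
f 54 22 23
f 54 23 24
f 56 55 58
f 56 58 57
f 58 55 59
f 58 59 57
f 59 55 60
f 59 60 57
f 60 55 61
f 60 61 57
f 61 55 62
f 61 62 57
f 62 55 63
f 62 63 57
f 63 55 64
f 63 64 57
f 64 55 65
f 64 65 57
f 65 55 56
f 65 56 57

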